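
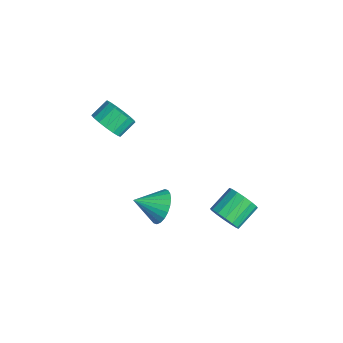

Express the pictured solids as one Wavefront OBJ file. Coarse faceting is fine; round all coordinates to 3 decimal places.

v -1.788 -3.542 -1.009
v -1.182 -3.043 -1.406
v -1.465 -2.239 -0.828
v -2.072 -2.738 -0.431
v -1.526 -2.992 -1.644
v -1.809 -2.188 -1.066
v -1.93 -3.068 -1.737
v -2.213 -2.264 -1.158
v -2.301 -3.252 -1.663
v -2.584 -2.448 -1.084
v -2.555 -3.503 -1.439
v -2.838 -2.699 -0.861
v -2.634 -3.762 -1.117
v -2.917 -2.958 -0.538
v -2.518 -3.971 -0.77
v -2.801 -3.168 -0.191
v -2.236 -4.082 -0.478
v -2.519 -3.278 0.101
v -1.851 -4.069 -0.307
v -2.134 -3.265 0.271
v -1.452 -3.935 -0.298
v -1.735 -3.132 0.281
v -1.129 -3.711 -0.451
v -1.413 -2.908 0.127
v -0.958 -3.449 -0.733
v -1.241 -2.645 -0.154
v -0.977 -3.207 -1.077
v -1.26 -2.404 -0.499
v 3.749 -2.685 -1.666
v 4.411 -3.079 -2.131
v 3.511 -3.855 -1.014
v 4.586 -2.958 -1.851
v 4.633 -2.796 -1.543
v 4.546 -2.618 -1.254
v 4.337 -2.449 -1.027
v 4.039 -2.316 -0.898
v 3.697 -2.24 -0.885
v 3.362 -2.231 -0.992
v 3.086 -2.292 -1.201
v 2.912 -2.412 -1.481
v 2.864 -2.574 -1.789
v 2.952 -2.753 -2.078
v 3.16 -2.921 -2.304
v 3.459 -3.054 -2.434
v 3.801 -3.13 -2.446
v 4.136 -3.139 -2.34
v 3.358 0.4 -4.182
v 3.916 0.88 -4.52
v 3.361 1.98 -3.877
v 2.802 1.5 -3.538
v 3.596 0.877 -4.791
v 3.041 1.977 -4.148
v 3.212 0.747 -4.899
v 2.657 1.847 -4.256
v 2.868 0.523 -4.815
v 2.313 1.623 -4.171
v 2.654 0.267 -4.561
v 2.099 1.367 -3.917
v 2.629 0.046 -4.205
v 2.074 1.146 -3.562
v 2.799 -0.08 -3.843
v 2.244 1.02 -3.2
v 3.119 -0.077 -3.572
v 2.564 1.023 -2.929
v 3.503 0.053 -3.464
v 2.948 1.153 -2.821
v 3.847 0.277 -3.549
v 3.292 1.377 -2.905
v 4.061 0.533 -3.803
v 3.506 1.633 -3.159
v 4.086 0.754 -4.158
v 3.531 1.854 -3.515
f 2 1 5
f 2 5 3
f 3 5 6
f 3 6 4
f 5 1 7
f 5 7 6
f 6 7 8
f 6 8 4
f 7 1 9
f 7 9 8
f 8 9 10
f 8 10 4
f 9 1 11
f 9 11 10
f 10 11 12
f 10 12 4
f 11 1 13
f 11 13 12
f 12 13 14
f 12 14 4
f 13 1 15
f 13 15 14
f 14 15 16
f 14 16 4
f 15 1 17
f 15 17 16
f 16 17 18
f 16 18 4
f 17 1 19
f 17 19 18
f 18 19 20
f 18 20 4
f 19 1 21
f 19 21 20
f 20 21 22
f 20 22 4
f 21 1 23
f 21 23 22
f 22 23 24
f 22 24 4
f 23 1 25
f 23 25 24
f 24 25 26
f 24 26 4
f 25 1 27
f 25 27 26
f 26 27 28
f 26 28 4
f 27 1 2
f 27 2 28
f 28 2 3
f 28 3 4
f 30 29 32
f 30 32 31
f 32 29 33
f 32 33 31
f 33 29 34
f 33 34 31
f 34 29 35
f 34 35 31
f 35 29 36
f 35 36 31
f 36 29 37
f 36 37 31
f 37 29 38
f 37 38 31
f 38 29 39
f 38 39 31
f 39 29 40
f 39 40 31
f 40 29 41
f 40 41 31
f 41 29 42
f 41 42 31
f 42 29 43
f 42 43 31
f 43 29 44
f 43 44 31
f 44 29 45
f 44 45 31
f 45 29 46
f 45 46 31
f 46 29 30
f 46 30 31
f 48 47 51
f 48 51 49
f 49 51 52
f 49 52 50
f 51 47 53
f 51 53 52
f 52 53 54
f 52 54 50
f 53 47 55
f 53 55 54
f 54 55 56
f 54 56 50
f 55 47 57
f 55 57 56
f 56 57 58
f 56 58 50
f 57 47 59
f 57 59 58
f 58 59 60
f 58 60 50
f 59 47 61
f 59 61 60
f 60 61 62
f 60 62 50
f 61 47 63
f 61 63 62
f 62 63 64
f 62 64 50
f 63 47 65
f 63 65 64
f 64 65 66
f 64 66 50
f 65 47 67
f 65 67 66
f 66 67 68
f 66 68 50
f 67 47 69
f 67 69 68
f 68 69 70
f 68 70 50
f 69 47 71
f 69 71 70
f 70 71 72
f 70 72 50
f 71 47 48
f 71 48 72
f 72 48 49
f 72 49 50



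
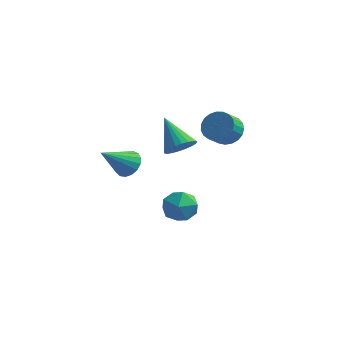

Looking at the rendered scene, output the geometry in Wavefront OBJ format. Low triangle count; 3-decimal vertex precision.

v -0.685 -0.018 2.409
v -0.12 0.546 2.595
v -1.875 0.758 3.671
v -0.277 0.691 2.357
v -0.497 0.728 2.127
v -0.745 0.651 1.94
v -0.984 0.473 1.825
v -1.178 0.219 1.798
v -1.296 -0.07 1.865
v -1.322 -0.352 2.014
v -1.25 -0.583 2.224
v -1.093 -0.728 2.462
v -0.873 -0.765 2.692
v -0.625 -0.688 2.878
v -0.386 -0.51 2.994
v -0.193 -0.256 3.02
v -0.074 0.034 2.954
v -0.049 0.315 2.804
v -3.502 0.254 0.42
v -2.895 0.379 0.91
v -4.258 -1.014 1.68
v -3.151 0.636 1.016
v -3.487 0.806 0.985
v -3.827 0.849 0.825
v -4.092 0.756 0.572
v -4.223 0.548 0.284
v -4.187 0.272 0.028
v -3.995 -0.008 -0.139
v -3.69 -0.228 -0.177
v -3.342 -0.338 -0.079
v -3.031 -0.312 0.134
v -2.827 -0.157 0.412
v -2.778 0.092 0.692
v -1.439 3.144 -2.918
v -0.865 2.29 -2.88
v -2.695 2.27 -3.58
v -2.121 1.416 -3.542
v -2.459 1.849 -2.67
v -1.683 2.389 -2.261
v -1.877 2.171 -4.199
v -1.101 2.711 -3.79
v -1.135 1.688 -3.672
v -1.495 1.489 -2.727
v -2.065 3.071 -3.733
v -2.425 2.872 -2.788
v -0.22 4.233 1.393
v 0.26 3.693 0.891
v 0.08 2.907 1.565
v -0.4 3.447 2.067
v 0.512 3.83 1.118
v 0.333 3.044 1.792
v 0.638 4.036 1.393
v 0.458 3.251 2.066
v 0.615 4.277 1.668
v 0.435 3.492 2.341
v 0.448 4.51 1.895
v 0.268 3.725 2.568
v 0.165 4.695 2.035
v -0.015 3.91 2.709
v -0.184 4.8 2.065
v -0.364 4.015 2.738
v -0.54 4.807 1.978
v -0.72 4.022 2.652
v -0.84 4.715 1.79
v -1.02 3.929 2.464
v -1.033 4.539 1.534
v -1.213 3.754 2.207
v -1.085 4.31 1.253
v -1.265 3.525 1.926
v -0.988 4.068 0.997
v -1.168 3.283 1.67
v -0.758 3.855 0.809
v -0.938 3.069 1.482
v -0.435 3.706 0.722
v -0.615 2.921 1.395
v -0.075 3.649 0.751
v -0.255 2.863 1.424
f 2 1 4
f 2 4 3
f 4 1 5
f 4 5 3
f 5 1 6
f 5 6 3
f 6 1 7
f 6 7 3
f 7 1 8
f 7 8 3
f 8 1 9
f 8 9 3
f 9 1 10
f 9 10 3
f 10 1 11
f 10 11 3
f 11 1 12
f 11 12 3
f 12 1 13
f 12 13 3
f 13 1 14
f 13 14 3
f 14 1 15
f 14 15 3
f 15 1 16
f 15 16 3
f 16 1 17
f 16 17 3
f 17 1 18
f 17 18 3
f 18 1 2
f 18 2 3
f 20 19 22
f 20 22 21
f 22 19 23
f 22 23 21
f 23 19 24
f 23 24 21
f 24 19 25
f 24 25 21
f 25 19 26
f 25 26 21
f 26 19 27
f 26 27 21
f 27 19 28
f 27 28 21
f 28 19 29
f 28 29 21
f 29 19 30
f 29 30 21
f 30 19 31
f 30 31 21
f 31 19 32
f 31 32 21
f 32 19 33
f 32 33 21
f 33 19 20
f 33 20 21
f 34 45 39
f 34 39 35
f 34 35 41
f 34 41 44
f 34 44 45
f 35 39 43
f 39 45 38
f 45 44 36
f 44 41 40
f 41 35 42
f 37 43 38
f 37 38 36
f 37 36 40
f 37 40 42
f 37 42 43
f 38 43 39
f 36 38 45
f 40 36 44
f 42 40 41
f 43 42 35
f 47 46 50
f 47 50 48
f 48 50 51
f 48 51 49
f 50 46 52
f 50 52 51
f 51 52 53
f 51 53 49
f 52 46 54
f 52 54 53
f 53 54 55
f 53 55 49
f 54 46 56
f 54 56 55
f 55 56 57
f 55 57 49
f 56 46 58
f 56 58 57
f 57 58 59
f 57 59 49
f 58 46 60
f 58 60 59
f 59 60 61
f 59 61 49
f 60 46 62
f 60 62 61
f 61 62 63
f 61 63 49
f 62 46 64
f 62 64 63
f 63 64 65
f 63 65 49
f 64 46 66
f 64 66 65
f 65 66 67
f 65 67 49
f 66 46 68
f 66 68 67
f 67 68 69
f 67 69 49
f 68 46 70
f 68 70 69
f 69 70 71
f 69 71 49
f 70 46 72
f 70 72 71
f 71 72 73
f 71 73 49
f 72 46 74
f 72 74 73
f 73 74 75
f 73 75 49
f 74 46 76
f 74 76 75
f 75 76 77
f 75 77 49
f 76 46 47
f 76 47 77
f 77 47 48
f 77 48 49



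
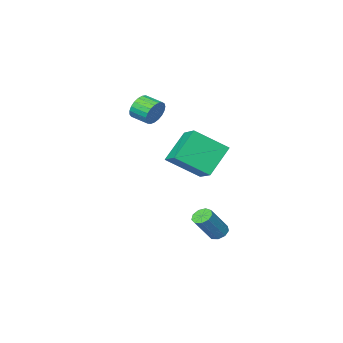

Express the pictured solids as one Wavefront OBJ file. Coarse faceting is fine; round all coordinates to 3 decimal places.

v -4.207 0.447 0.991
v -2.669 -0.478 2.21
v -3.869 1.852 1.63
v -2.331 0.927 2.85
v -2.809 0.793 -0.51
v -1.271 -0.132 0.71
v -2.471 2.198 0.13
v -0.933 1.273 1.349
v -3.462 1.52 -4.325
v -3.051 1.19 -4.612
v -1.927 1.33 -3.162
v -2.338 1.66 -2.875
v -2.994 1.588 -4.694
v -1.87 1.728 -3.244
v -3.156 1.954 -4.604
v -2.032 2.094 -3.154
v -3.461 2.117 -4.384
v -2.337 2.257 -2.934
v -3.767 2.001 -4.135
v -2.643 2.141 -2.685
v -3.93 1.66 -3.976
v -2.806 1.8 -2.526
v -3.874 1.253 -3.98
v -2.75 1.393 -2.53
v -3.625 0.971 -4.145
v -2.501 1.112 -2.695
v -3.301 0.946 -4.395
v -2.176 1.087 -2.945
v -2.596 -3.082 2.865
v -2.334 -2.767 3.576
v -1.942 -3.742 3.865
v -2.204 -4.058 3.155
v -2.649 -2.87 3.656
v -2.257 -3.845 3.945
v -2.955 -3.009 3.599
v -2.563 -3.984 3.888
v -3.199 -3.161 3.416
v -2.807 -4.137 3.705
v -3.338 -3.3 3.137
v -2.947 -4.275 3.426
v -3.349 -3.401 2.812
v -2.958 -4.376 3.101
v -3.23 -3.447 2.495
v -2.839 -4.422 2.784
v -3.001 -3.43 2.243
v -2.61 -4.405 2.532
v -2.703 -3.352 2.099
v -2.311 -4.328 2.388
v -2.385 -3.229 2.087
v -1.994 -4.204 2.376
v -2.104 -3.079 2.209
v -1.712 -4.055 2.498
v -1.908 -2.931 2.445
v -1.517 -3.906 2.734
v -1.831 -2.808 2.754
v -1.439 -3.784 3.043
v -1.886 -2.733 3.082
v -1.495 -3.709 3.371
v -2.064 -2.719 3.373
v -1.672 -3.694 3.662
f 2 4 1
f 5 2 1
f 1 4 3
f 3 5 1
f 2 8 4
f 6 2 5
f 6 8 2
f 4 8 3
f 7 5 3
f 3 8 7
f 7 6 5
f 8 6 7
f 10 9 13
f 10 13 11
f 11 13 14
f 11 14 12
f 13 9 15
f 13 15 14
f 14 15 16
f 14 16 12
f 15 9 17
f 15 17 16
f 16 17 18
f 16 18 12
f 17 9 19
f 17 19 18
f 18 19 20
f 18 20 12
f 19 9 21
f 19 21 20
f 20 21 22
f 20 22 12
f 21 9 23
f 21 23 22
f 22 23 24
f 22 24 12
f 23 9 25
f 23 25 24
f 24 25 26
f 24 26 12
f 25 9 27
f 25 27 26
f 26 27 28
f 26 28 12
f 27 9 10
f 27 10 28
f 28 10 11
f 28 11 12
f 30 29 33
f 30 33 31
f 31 33 34
f 31 34 32
f 33 29 35
f 33 35 34
f 34 35 36
f 34 36 32
f 35 29 37
f 35 37 36
f 36 37 38
f 36 38 32
f 37 29 39
f 37 39 38
f 38 39 40
f 38 40 32
f 39 29 41
f 39 41 40
f 40 41 42
f 40 42 32
f 41 29 43
f 41 43 42
f 42 43 44
f 42 44 32
f 43 29 45
f 43 45 44
f 44 45 46
f 44 46 32
f 45 29 47
f 45 47 46
f 46 47 48
f 46 48 32
f 47 29 49
f 47 49 48
f 48 49 50
f 48 50 32
f 49 29 51
f 49 51 50
f 50 51 52
f 50 52 32
f 51 29 53
f 51 53 52
f 52 53 54
f 52 54 32
f 53 29 55
f 53 55 54
f 54 55 56
f 54 56 32
f 55 29 57
f 55 57 56
f 56 57 58
f 56 58 32
f 57 29 59
f 57 59 58
f 58 59 60
f 58 60 32
f 59 29 30
f 59 30 60
f 60 30 31
f 60 31 32



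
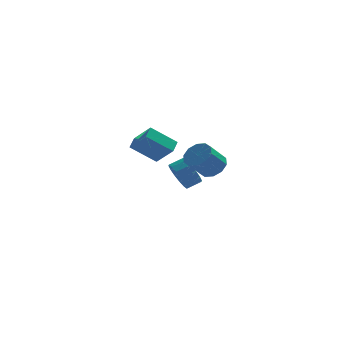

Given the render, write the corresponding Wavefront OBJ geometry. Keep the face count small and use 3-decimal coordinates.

v -2.027 2.12 -1.24
v -1.091 1.24 -0.023
v -1.737 2.944 -0.868
v -0.801 2.065 0.35
v -0.459 2.115 -2.45
v 0.477 1.236 -1.232
v -0.169 2.94 -2.077
v 0.767 2.06 -0.86
v 2.404 -3.661 -0.348
v 2.868 -3.168 0.289
v 1.98 -3.826 1.446
v 1.516 -4.319 0.808
v 2.416 -2.857 0.119
v 1.527 -3.515 1.275
v 1.959 -2.853 -0.23
v 1.071 -3.511 0.926
v 1.672 -3.158 -0.624
v 0.784 -3.816 0.532
v 1.665 -3.655 -0.913
v 0.777 -4.313 0.244
v 1.94 -4.154 -0.986
v 1.052 -4.812 0.171
v 2.393 -4.465 -0.815
v 1.504 -5.123 0.341
v 2.849 -4.469 -0.466
v 1.961 -5.127 0.69
v 3.136 -4.164 -0.072
v 2.248 -4.822 1.084
v 3.143 -3.667 0.216
v 2.255 -4.325 1.373
v 0.849 3.184 -4.188
v 1.367 2.963 -5.098
v 2.248 3.235 -4.662
v 1.731 3.456 -3.752
v 1.223 3.496 -5.14
v 2.105 3.769 -4.705
v 0.979 3.946 -4.927
v 1.861 4.218 -4.492
v 0.701 4.191 -4.516
v 1.582 4.463 -4.081
v 0.462 4.167 -4.017
v 1.343 4.439 -3.582
v 0.327 3.879 -3.564
v 1.208 4.151 -3.129
v 0.332 3.405 -3.278
v 1.213 3.677 -2.842
v 0.475 2.871 -3.235
v 1.357 3.144 -2.8
v 0.719 2.422 -3.448
v 1.601 2.694 -3.013
v 0.998 2.177 -3.859
v 1.879 2.449 -3.424
v 1.237 2.201 -4.358
v 2.118 2.473 -3.923
v 1.372 2.489 -4.811
v 2.253 2.761 -4.376
f 2 4 1
f 5 2 1
f 1 4 3
f 3 5 1
f 2 8 4
f 6 2 5
f 6 8 2
f 4 8 3
f 7 5 3
f 3 8 7
f 7 6 5
f 8 6 7
f 10 9 13
f 10 13 11
f 11 13 14
f 11 14 12
f 13 9 15
f 13 15 14
f 14 15 16
f 14 16 12
f 15 9 17
f 15 17 16
f 16 17 18
f 16 18 12
f 17 9 19
f 17 19 18
f 18 19 20
f 18 20 12
f 19 9 21
f 19 21 20
f 20 21 22
f 20 22 12
f 21 9 23
f 21 23 22
f 22 23 24
f 22 24 12
f 23 9 25
f 23 25 24
f 24 25 26
f 24 26 12
f 25 9 27
f 25 27 26
f 26 27 28
f 26 28 12
f 27 9 29
f 27 29 28
f 28 29 30
f 28 30 12
f 29 9 10
f 29 10 30
f 30 10 11
f 30 11 12
f 32 31 35
f 32 35 33
f 33 35 36
f 33 36 34
f 35 31 37
f 35 37 36
f 36 37 38
f 36 38 34
f 37 31 39
f 37 39 38
f 38 39 40
f 38 40 34
f 39 31 41
f 39 41 40
f 40 41 42
f 40 42 34
f 41 31 43
f 41 43 42
f 42 43 44
f 42 44 34
f 43 31 45
f 43 45 44
f 44 45 46
f 44 46 34
f 45 31 47
f 45 47 46
f 46 47 48
f 46 48 34
f 47 31 49
f 47 49 48
f 48 49 50
f 48 50 34
f 49 31 51
f 49 51 50
f 50 51 52
f 50 52 34
f 51 31 53
f 51 53 52
f 52 53 54
f 52 54 34
f 53 31 55
f 53 55 54
f 54 55 56
f 54 56 34
f 55 31 32
f 55 32 56
f 56 32 33
f 56 33 34



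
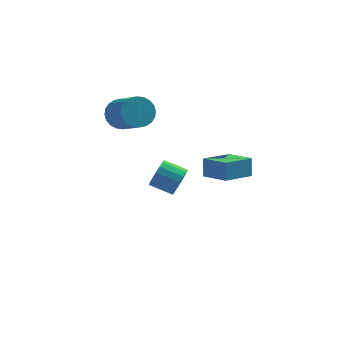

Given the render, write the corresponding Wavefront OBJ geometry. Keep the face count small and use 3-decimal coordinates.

v 0.807 -3.446 2.069
v 0.827 -3.064 3.004
v 2.098 -2.504 1.658
v 2.118 -2.122 2.592
v 1.722 -4.518 2.488
v 1.742 -4.136 3.422
v 3.013 -3.576 2.076
v 3.033 -3.194 3.011
v -2.658 2.159 2.761
v -1.816 2.449 2.571
v -1.081 1.011 3.628
v -1.922 0.721 3.819
v -1.887 2.631 2.867
v -1.152 1.193 3.925
v -2.075 2.741 3.148
v -1.34 1.304 4.205
v -2.351 2.763 3.369
v -1.616 1.325 4.427
v -2.675 2.692 3.498
v -1.939 1.255 4.556
v -2.995 2.541 3.515
v -2.26 1.103 4.573
v -3.264 2.331 3.417
v -2.529 0.893 4.475
v -3.441 2.095 3.219
v -2.706 0.658 4.277
v -3.499 1.869 2.952
v -2.764 0.431 4.009
v -3.428 1.687 2.655
v -2.693 0.249 3.713
v -3.24 1.576 2.375
v -2.505 0.139 3.432
v -2.964 1.555 2.153
v -2.229 0.117 3.211
v -2.641 1.625 2.024
v -1.905 0.188 3.082
v -2.32 1.777 2.007
v -1.585 0.339 3.065
v -2.051 1.987 2.105
v -1.316 0.549 3.163
v -1.874 2.222 2.303
v -1.139 0.785 3.361
v 0.17 2.18 -2.378
v 0.564 2.49 -1.704
v -0.575 2.949 -1.248
v -0.97 2.64 -1.922
v 0.578 2.791 -1.971
v -0.561 3.25 -1.515
v 0.499 2.952 -2.33
v -0.64 3.411 -1.875
v 0.345 2.936 -2.701
v -0.795 3.395 -2.246
v 0.15 2.747 -2.998
v -0.989 3.206 -2.542
v -0.04 2.428 -3.152
v -1.18 2.887 -2.697
v -0.183 2.053 -3.13
v -1.322 2.512 -2.674
v -0.244 1.707 -2.935
v -1.383 2.166 -2.479
v -0.211 1.469 -2.612
v -1.35 1.928 -2.156
v -0.09 1.394 -2.236
v -1.229 1.853 -1.78
v 0.09 1.5 -1.892
v -1.05 1.959 -1.436
v 0.288 1.761 -1.66
v -0.851 2.22 -1.204
v 0.459 2.119 -1.592
v -0.68 2.578 -1.136
f 2 4 1
f 5 2 1
f 1 4 3
f 3 5 1
f 2 8 4
f 6 2 5
f 6 8 2
f 4 8 3
f 7 5 3
f 3 8 7
f 7 6 5
f 8 6 7
f 10 9 13
f 10 13 11
f 11 13 14
f 11 14 12
f 13 9 15
f 13 15 14
f 14 15 16
f 14 16 12
f 15 9 17
f 15 17 16
f 16 17 18
f 16 18 12
f 17 9 19
f 17 19 18
f 18 19 20
f 18 20 12
f 19 9 21
f 19 21 20
f 20 21 22
f 20 22 12
f 21 9 23
f 21 23 22
f 22 23 24
f 22 24 12
f 23 9 25
f 23 25 24
f 24 25 26
f 24 26 12
f 25 9 27
f 25 27 26
f 26 27 28
f 26 28 12
f 27 9 29
f 27 29 28
f 28 29 30
f 28 30 12
f 29 9 31
f 29 31 30
f 30 31 32
f 30 32 12
f 31 9 33
f 31 33 32
f 32 33 34
f 32 34 12
f 33 9 35
f 33 35 34
f 34 35 36
f 34 36 12
f 35 9 37
f 35 37 36
f 36 37 38
f 36 38 12
f 37 9 39
f 37 39 38
f 38 39 40
f 38 40 12
f 39 9 41
f 39 41 40
f 40 41 42
f 40 42 12
f 41 9 10
f 41 10 42
f 42 10 11
f 42 11 12
f 44 43 47
f 44 47 45
f 45 47 48
f 45 48 46
f 47 43 49
f 47 49 48
f 48 49 50
f 48 50 46
f 49 43 51
f 49 51 50
f 50 51 52
f 50 52 46
f 51 43 53
f 51 53 52
f 52 53 54
f 52 54 46
f 53 43 55
f 53 55 54
f 54 55 56
f 54 56 46
f 55 43 57
f 55 57 56
f 56 57 58
f 56 58 46
f 57 43 59
f 57 59 58
f 58 59 60
f 58 60 46
f 59 43 61
f 59 61 60
f 60 61 62
f 60 62 46
f 61 43 63
f 61 63 62
f 62 63 64
f 62 64 46
f 63 43 65
f 63 65 64
f 64 65 66
f 64 66 46
f 65 43 67
f 65 67 66
f 66 67 68
f 66 68 46
f 67 43 69
f 67 69 68
f 68 69 70
f 68 70 46
f 69 43 44
f 69 44 70
f 70 44 45
f 70 45 46



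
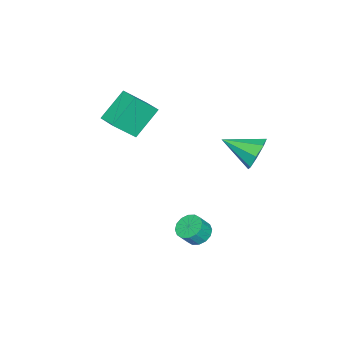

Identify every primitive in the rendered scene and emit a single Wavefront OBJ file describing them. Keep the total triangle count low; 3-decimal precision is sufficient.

v -3.126 -3.641 1.467
v -4.545 -3.058 2.901
v -2.517 -2.612 1.65
v -3.936 -2.029 3.084
v -2.124 -4.471 2.796
v -3.543 -3.888 4.23
v -1.515 -3.442 2.979
v -2.934 -2.859 4.413
v -0.92 1.827 -3.276
v -0.412 1.426 -3.746
v 0.109 1.112 -2.914
v -0.4 1.513 -2.444
v -0.247 1.804 -3.707
v 0.274 1.49 -2.875
v -0.262 2.188 -3.552
v 0.259 1.874 -2.721
v -0.454 2.475 -3.323
v 0.067 2.161 -2.492
v -0.77 2.589 -3.082
v -0.249 2.275 -2.251
v -1.127 2.498 -2.892
v -0.606 2.184 -2.061
v -1.429 2.228 -2.806
v -0.908 1.914 -1.974
v -1.594 1.85 -2.845
v -1.073 1.536 -2.013
v -1.579 1.466 -2.999
v -1.058 1.152 -2.168
v -1.387 1.179 -3.228
v -0.866 0.865 -2.397
v -1.071 1.065 -3.469
v -0.55 0.751 -2.638
v -0.714 1.156 -3.659
v -0.193 0.842 -2.828
v -3.756 3.751 1.707
v -3.174 3.52 0.84
v -3.384 1.889 2.453
v -2.725 3.85 1.44
v -2.88 4.122 2.196
v -3.548 4.177 2.666
v -4.339 3.982 2.574
v -4.787 3.652 1.974
v -4.632 3.379 1.217
v -3.964 3.325 0.747
f 2 4 1
f 5 2 1
f 1 4 3
f 3 5 1
f 2 8 4
f 6 2 5
f 6 8 2
f 4 8 3
f 7 5 3
f 3 8 7
f 7 6 5
f 8 6 7
f 10 9 13
f 10 13 11
f 11 13 14
f 11 14 12
f 13 9 15
f 13 15 14
f 14 15 16
f 14 16 12
f 15 9 17
f 15 17 16
f 16 17 18
f 16 18 12
f 17 9 19
f 17 19 18
f 18 19 20
f 18 20 12
f 19 9 21
f 19 21 20
f 20 21 22
f 20 22 12
f 21 9 23
f 21 23 22
f 22 23 24
f 22 24 12
f 23 9 25
f 23 25 24
f 24 25 26
f 24 26 12
f 25 9 27
f 25 27 26
f 26 27 28
f 26 28 12
f 27 9 29
f 27 29 28
f 28 29 30
f 28 30 12
f 29 9 31
f 29 31 30
f 30 31 32
f 30 32 12
f 31 9 33
f 31 33 32
f 32 33 34
f 32 34 12
f 33 9 10
f 33 10 34
f 34 10 11
f 34 11 12
f 36 35 38
f 36 38 37
f 38 35 39
f 38 39 37
f 39 35 40
f 39 40 37
f 40 35 41
f 40 41 37
f 41 35 42
f 41 42 37
f 42 35 43
f 42 43 37
f 43 35 44
f 43 44 37
f 44 35 36
f 44 36 37



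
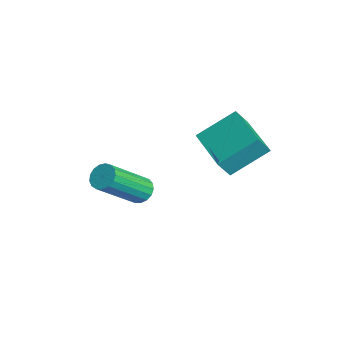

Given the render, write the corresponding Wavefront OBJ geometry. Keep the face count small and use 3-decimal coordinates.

v 2.696 -0.914 -0.025
v 2.688 0.513 0.899
v 2.57 -0.419 -0.79
v 2.562 1.008 0.134
v 4.538 -0.768 -0.234
v 4.53 0.659 0.69
v 4.412 -0.273 -0.999
v 4.404 1.154 -0.075
v 1.877 -2.648 -3.111
v 2.224 -2.282 -2.866
v 2.75 -3.787 -1.365
v 2.403 -4.152 -1.609
v 1.99 -2.241 -2.743
v 2.515 -3.746 -1.241
v 1.73 -2.293 -2.704
v 2.255 -3.797 -1.202
v 1.504 -2.426 -2.758
v 2.029 -3.931 -1.256
v 1.363 -2.609 -2.893
v 1.888 -4.114 -1.391
v 1.34 -2.802 -3.078
v 1.865 -4.307 -1.576
v 1.44 -2.959 -3.27
v 1.966 -4.464 -1.769
v 1.641 -3.045 -3.426
v 2.166 -4.55 -1.925
v 1.895 -3.04 -3.51
v 2.421 -4.545 -2.008
v 2.146 -2.945 -3.502
v 2.671 -4.45 -2.001
v 2.335 -2.781 -3.405
v 2.86 -4.286 -1.903
v 2.419 -2.588 -3.24
v 2.944 -4.093 -1.739
v 2.379 -2.407 -3.046
v 2.904 -3.912 -1.544
f 2 4 1
f 5 2 1
f 1 4 3
f 3 5 1
f 2 8 4
f 6 2 5
f 6 8 2
f 4 8 3
f 7 5 3
f 3 8 7
f 7 6 5
f 8 6 7
f 10 9 13
f 10 13 11
f 11 13 14
f 11 14 12
f 13 9 15
f 13 15 14
f 14 15 16
f 14 16 12
f 15 9 17
f 15 17 16
f 16 17 18
f 16 18 12
f 17 9 19
f 17 19 18
f 18 19 20
f 18 20 12
f 19 9 21
f 19 21 20
f 20 21 22
f 20 22 12
f 21 9 23
f 21 23 22
f 22 23 24
f 22 24 12
f 23 9 25
f 23 25 24
f 24 25 26
f 24 26 12
f 25 9 27
f 25 27 26
f 26 27 28
f 26 28 12
f 27 9 29
f 27 29 28
f 28 29 30
f 28 30 12
f 29 9 31
f 29 31 30
f 30 31 32
f 30 32 12
f 31 9 33
f 31 33 32
f 32 33 34
f 32 34 12
f 33 9 35
f 33 35 34
f 34 35 36
f 34 36 12
f 35 9 10
f 35 10 36
f 36 10 11
f 36 11 12



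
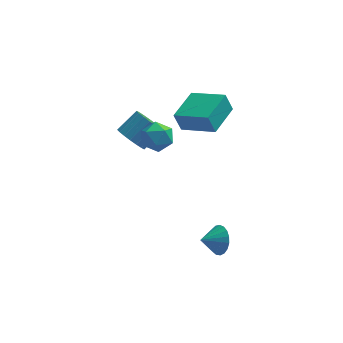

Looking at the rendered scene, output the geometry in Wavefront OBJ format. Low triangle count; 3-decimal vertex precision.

v 2.33 -3.595 -2.667
v 2.822 -3.966 -1.983
v 1.35 -4.025 -2.193
v 2.739 -3.62 -1.843
v 2.585 -3.27 -1.845
v 2.386 -2.976 -1.989
v 2.178 -2.789 -2.25
v 1.997 -2.742 -2.583
v 1.872 -2.842 -2.931
v 1.827 -3.073 -3.233
v 1.869 -3.393 -3.437
v 1.991 -3.749 -3.508
v 2.171 -4.078 -3.433
v 2.379 -4.324 -3.226
v 2.578 -4.444 -2.922
v 2.734 -4.417 -2.574
v 2.821 -4.248 -2.242
v -0.781 0.606 2.866
v -0.241 -0.031 2.338
v -1.399 -0.609 3.702
v -0.859 -1.246 3.174
v -0.417 -0.632 3.81
v -0.035 0.119 3.293
v -1.605 -0.759 2.747
v -1.223 -0.008 2.23
v -0.75 -0.875 2.265
v -0.016 -0.797 2.922
v -1.624 0.157 3.118
v -0.89 0.235 3.775
v 0.492 2.418 1.08
v 0.084 2.492 2.228
v 1.484 4.312 1.31
v 1.076 4.386 2.457
v 2.284 1.394 1.783
v 1.876 1.468 2.93
v 3.276 3.288 2.012
v 2.868 3.362 3.16
v -2.208 2.294 0.378
v -1.483 2.034 -0.229
v -0.447 2.766 0.696
v -1.172 3.026 1.302
v -1.611 2.419 -0.39
v -0.575 3.151 0.535
v -1.858 2.779 -0.399
v -0.822 3.511 0.526
v -2.173 3.042 -0.254
v -1.137 3.775 0.671
v -2.496 3.158 0.016
v -1.46 3.89 0.941
v -2.761 3.102 0.357
v -1.725 3.835 1.282
v -2.917 2.887 0.703
v -1.881 3.619 1.628
v -2.933 2.554 0.984
v -1.897 3.286 1.909
v -2.805 2.169 1.145
v -1.769 2.901 2.07
v -2.558 1.809 1.154
v -1.522 2.541 2.079
v -2.243 1.545 1.009
v -1.207 2.278 1.934
v -1.92 1.43 0.739
v -0.884 2.162 1.664
v -1.655 1.485 0.398
v -0.619 2.218 1.323
v -1.499 1.701 0.052
v -0.463 2.433 0.977
f 2 1 4
f 2 4 3
f 4 1 5
f 4 5 3
f 5 1 6
f 5 6 3
f 6 1 7
f 6 7 3
f 7 1 8
f 7 8 3
f 8 1 9
f 8 9 3
f 9 1 10
f 9 10 3
f 10 1 11
f 10 11 3
f 11 1 12
f 11 12 3
f 12 1 13
f 12 13 3
f 13 1 14
f 13 14 3
f 14 1 15
f 14 15 3
f 15 1 16
f 15 16 3
f 16 1 17
f 16 17 3
f 17 1 2
f 17 2 3
f 18 29 23
f 18 23 19
f 18 19 25
f 18 25 28
f 18 28 29
f 19 23 27
f 23 29 22
f 29 28 20
f 28 25 24
f 25 19 26
f 21 27 22
f 21 22 20
f 21 20 24
f 21 24 26
f 21 26 27
f 22 27 23
f 20 22 29
f 24 20 28
f 26 24 25
f 27 26 19
f 31 33 30
f 34 31 30
f 30 33 32
f 32 34 30
f 31 37 33
f 35 31 34
f 35 37 31
f 33 37 32
f 36 34 32
f 32 37 36
f 36 35 34
f 37 35 36
f 39 38 42
f 39 42 40
f 40 42 43
f 40 43 41
f 42 38 44
f 42 44 43
f 43 44 45
f 43 45 41
f 44 38 46
f 44 46 45
f 45 46 47
f 45 47 41
f 46 38 48
f 46 48 47
f 47 48 49
f 47 49 41
f 48 38 50
f 48 50 49
f 49 50 51
f 49 51 41
f 50 38 52
f 50 52 51
f 51 52 53
f 51 53 41
f 52 38 54
f 52 54 53
f 53 54 55
f 53 55 41
f 54 38 56
f 54 56 55
f 55 56 57
f 55 57 41
f 56 38 58
f 56 58 57
f 57 58 59
f 57 59 41
f 58 38 60
f 58 60 59
f 59 60 61
f 59 61 41
f 60 38 62
f 60 62 61
f 61 62 63
f 61 63 41
f 62 38 64
f 62 64 63
f 63 64 65
f 63 65 41
f 64 38 66
f 64 66 65
f 65 66 67
f 65 67 41
f 66 38 39
f 66 39 67
f 67 39 40
f 67 40 41



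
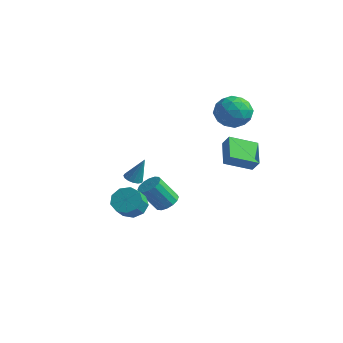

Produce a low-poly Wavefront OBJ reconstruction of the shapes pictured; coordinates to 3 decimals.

v -2.884 1.017 -4.111
v -2.207 0.676 -3.927
v -2.958 -0.018 -2.446
v -3.636 0.323 -2.629
v -2.193 1.039 -3.75
v -2.945 0.345 -2.269
v -2.364 1.396 -3.669
v -3.116 0.702 -2.188
v -2.675 1.651 -3.707
v -3.426 0.957 -2.226
v -3.042 1.736 -3.853
v -3.793 1.042 -2.372
v -3.366 1.629 -4.068
v -4.117 0.935 -2.587
v -3.562 1.358 -4.294
v -4.313 0.664 -2.813
v -3.575 0.995 -4.471
v -4.327 0.301 -2.99
v -3.404 0.638 -4.552
v -4.156 -0.056 -3.071
v -3.094 0.383 -4.514
v -3.845 -0.311 -3.033
v -2.727 0.298 -4.368
v -3.478 -0.396 -2.887
v -2.403 0.405 -4.153
v -3.154 -0.289 -2.672
v 0.661 1.441 0.062
v -0.309 2.656 0.798
v 1.723 2.699 -0.615
v 0.753 3.914 0.122
v 1.147 1.406 0.758
v 0.177 2.621 1.495
v 2.209 2.664 0.082
v 1.239 3.879 0.818
v -0.306 3.6 3.347
v 0.629 3.437 2.667
v 0.091 2.003 4.273
v 1.026 1.84 3.593
v 1.012 2.713 4.368
v 0.767 3.7 3.796
v -0.047 1.74 3.144
v -0.292 2.727 2.572
v 0.789 2.288 2.542
v 1.443 2.889 3.298
v -0.723 2.551 3.642
v -0.069 3.152 4.398
v 0.127 3.659 2.925
v 0.593 1.781 4.015
v 0.585 2.294 4.47
v 1.135 2.199 4.07
v 0.208 3.813 3.589
v 0.757 3.718 3.189
v 0.983 3.292 4.189
v -0.037 1.722 3.751
v 0.512 1.627 3.351
v -0.415 3.241 2.87
v 0.135 3.146 2.47
v -0.263 2.148 2.751
v 0.77 2.888 2.452
v 1.003 1.949 2.997
v 0.373 1.89 2.733
v 0.229 2.47 2.396
v 1.155 3.241 2.897
v 1.388 2.302 3.441
v 1.38 2.815 3.897
v 1.236 3.396 3.56
v 1.249 2.566 2.823
v -0.668 3.138 3.499
v -0.435 2.199 4.043
v -0.516 2.044 3.38
v -0.66 2.625 3.043
v -0.283 3.491 3.943
v -0.05 2.552 4.488
v 0.491 2.97 4.544
v 0.347 3.55 4.207
v -0.529 2.874 4.117
v -3.952 -0.675 -1.782
v -3.415 -0.603 -1.988
v -3.428 -0.285 -0.278
v -3.544 -0.334 -2.013
v -3.783 -0.156 -1.976
v -4.067 -0.117 -1.887
v -4.32 -0.227 -1.77
v -4.475 -0.458 -1.656
v -4.489 -0.747 -1.576
v -4.36 -1.017 -1.551
v -4.121 -1.195 -1.588
v -3.837 -1.234 -1.677
v -3.584 -1.123 -1.794
v -3.429 -0.892 -1.908
v -1.842 -3.295 -1.902
v -1.018 -2.953 -1.777
v -0.815 -3.744 -0.953
v -1.638 -4.085 -1.078
v -1.421 -2.671 -1.407
v -1.218 -3.462 -0.583
v -2.021 -2.681 -1.269
v -1.818 -3.472 -0.445
v -2.537 -2.978 -1.426
v -2.334 -3.769 -0.602
v -2.727 -3.423 -1.807
v -2.524 -4.214 -0.983
v -2.503 -3.808 -2.232
v -2.3 -4.599 -1.408
v -1.97 -3.953 -2.502
v -1.767 -4.744 -1.678
v -1.376 -3.79 -2.492
v -1.173 -4.581 -1.668
v -1 -3.395 -2.206
v -0.797 -4.186 -1.382
f 2 1 5
f 2 5 3
f 3 5 6
f 3 6 4
f 5 1 7
f 5 7 6
f 6 7 8
f 6 8 4
f 7 1 9
f 7 9 8
f 8 9 10
f 8 10 4
f 9 1 11
f 9 11 10
f 10 11 12
f 10 12 4
f 11 1 13
f 11 13 12
f 12 13 14
f 12 14 4
f 13 1 15
f 13 15 14
f 14 15 16
f 14 16 4
f 15 1 17
f 15 17 16
f 16 17 18
f 16 18 4
f 17 1 19
f 17 19 18
f 18 19 20
f 18 20 4
f 19 1 21
f 19 21 20
f 20 21 22
f 20 22 4
f 21 1 23
f 21 23 22
f 22 23 24
f 22 24 4
f 23 1 25
f 23 25 24
f 24 25 26
f 24 26 4
f 25 1 2
f 25 2 26
f 26 2 3
f 26 3 4
f 28 30 27
f 31 28 27
f 27 30 29
f 29 31 27
f 28 34 30
f 32 28 31
f 32 34 28
f 30 34 29
f 33 31 29
f 29 34 33
f 33 32 31
f 34 32 33
f 35 72 51
f 72 46 75
f 51 75 40
f 72 75 51
f 35 51 47
f 51 40 52
f 47 52 36
f 51 52 47
f 35 47 56
f 47 36 57
f 56 57 42
f 47 57 56
f 35 56 68
f 56 42 71
f 68 71 45
f 56 71 68
f 35 68 72
f 68 45 76
f 72 76 46
f 68 76 72
f 36 52 63
f 52 40 66
f 63 66 44
f 52 66 63
f 40 75 53
f 75 46 74
f 53 74 39
f 75 74 53
f 46 76 73
f 76 45 69
f 73 69 37
f 76 69 73
f 45 71 70
f 71 42 58
f 70 58 41
f 71 58 70
f 42 57 62
f 57 36 59
f 62 59 43
f 57 59 62
f 38 64 50
f 64 44 65
f 50 65 39
f 64 65 50
f 38 50 48
f 50 39 49
f 48 49 37
f 50 49 48
f 38 48 55
f 48 37 54
f 55 54 41
f 48 54 55
f 38 55 60
f 55 41 61
f 60 61 43
f 55 61 60
f 38 60 64
f 60 43 67
f 64 67 44
f 60 67 64
f 39 65 53
f 65 44 66
f 53 66 40
f 65 66 53
f 37 49 73
f 49 39 74
f 73 74 46
f 49 74 73
f 41 54 70
f 54 37 69
f 70 69 45
f 54 69 70
f 43 61 62
f 61 41 58
f 62 58 42
f 61 58 62
f 44 67 63
f 67 43 59
f 63 59 36
f 67 59 63
f 78 77 80
f 78 80 79
f 80 77 81
f 80 81 79
f 81 77 82
f 81 82 79
f 82 77 83
f 82 83 79
f 83 77 84
f 83 84 79
f 84 77 85
f 84 85 79
f 85 77 86
f 85 86 79
f 86 77 87
f 86 87 79
f 87 77 88
f 87 88 79
f 88 77 89
f 88 89 79
f 89 77 90
f 89 90 79
f 90 77 78
f 90 78 79
f 92 91 95
f 92 95 93
f 93 95 96
f 93 96 94
f 95 91 97
f 95 97 96
f 96 97 98
f 96 98 94
f 97 91 99
f 97 99 98
f 98 99 100
f 98 100 94
f 99 91 101
f 99 101 100
f 100 101 102
f 100 102 94
f 101 91 103
f 101 103 102
f 102 103 104
f 102 104 94
f 103 91 105
f 103 105 104
f 104 105 106
f 104 106 94
f 105 91 107
f 105 107 106
f 106 107 108
f 106 108 94
f 107 91 109
f 107 109 108
f 108 109 110
f 108 110 94
f 109 91 92
f 109 92 110
f 110 92 93
f 110 93 94



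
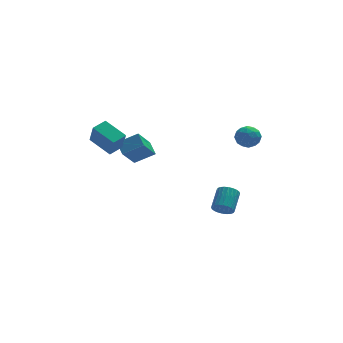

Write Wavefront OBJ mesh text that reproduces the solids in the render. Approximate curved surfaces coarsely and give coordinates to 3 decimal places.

v 2.133 -3.577 -1.928
v 2.738 -3.826 -2.012
v 3.292 -2.733 -1.276
v 2.687 -2.483 -1.192
v 2.717 -3.676 -2.22
v 3.27 -2.582 -1.484
v 2.606 -3.51 -2.383
v 3.16 -2.416 -1.647
v 2.424 -3.354 -2.477
v 2.977 -2.261 -1.741
v 2.197 -3.233 -2.488
v 2.751 -2.139 -1.751
v 1.961 -3.163 -2.413
v 2.514 -2.07 -1.677
v 1.751 -3.157 -2.264
v 2.304 -2.063 -1.528
v 1.599 -3.215 -2.064
v 2.152 -2.121 -1.328
v 1.528 -3.327 -1.844
v 2.082 -2.234 -1.108
v 1.55 -3.478 -1.636
v 2.103 -2.384 -0.9
v 1.66 -3.644 -1.473
v 2.214 -2.55 -0.737
v 1.843 -3.799 -1.379
v 2.396 -2.706 -0.643
v 2.069 -3.921 -1.369
v 2.623 -2.827 -0.632
v 2.306 -3.99 -1.443
v 2.859 -2.897 -0.707
v 2.516 -3.997 -1.592
v 3.069 -2.903 -0.856
v 2.668 -3.939 -1.792
v 3.221 -2.845 -1.056
v 3.413 -2.193 3.428
v 4.177 -2.382 3.48
v 3.123 -3.418 3.22
v 3.887 -3.607 3.272
v 3.495 -3.37 3.914
v 3.673 -2.612 4.042
v 3.627 -3.188 2.658
v 3.805 -2.43 2.786
v 4.309 -2.997 3.005
v 4.227 -3.109 3.781
v 3.073 -2.691 2.919
v 2.991 -2.803 3.695
v 3.82 -2.18 3.472
v 3.48 -3.62 3.228
v 3.249 -3.48 3.605
v 3.698 -3.592 3.636
v 3.524 -2.315 3.802
v 3.973 -2.426 3.833
v 3.572 -3.007 4.088
v 3.327 -3.374 2.867
v 3.776 -3.485 2.898
v 3.602 -2.208 3.064
v 4.051 -2.32 3.095
v 3.728 -2.793 2.612
v 4.347 -2.653 3.224
v 4.177 -3.373 3.101
v 4.023 -3.126 2.74
v 4.128 -2.681 2.816
v 4.299 -2.719 3.68
v 4.129 -3.439 3.558
v 3.898 -3.299 3.935
v 4.003 -2.854 4.01
v 4.376 -3.08 3.4
v 3.171 -2.361 3.142
v 3.001 -3.081 3.02
v 3.297 -2.946 2.69
v 3.402 -2.501 2.765
v 3.123 -2.427 3.599
v 2.953 -3.147 3.476
v 3.172 -3.119 3.884
v 3.277 -2.674 3.96
v 2.924 -2.72 3.3
v -3.251 -2.342 2.421
v -3.415 -1.506 2.885
v -2.442 -1.465 1.127
v -2.606 -0.629 1.591
v -2.074 -2.471 3.069
v -2.238 -1.635 3.533
v -1.265 -1.594 1.775
v -1.429 -0.758 2.239
v -4.883 -1.278 3.137
v -4.768 -1.861 4.383
v -4.109 -0.74 3.317
v -3.993 -1.323 4.563
v -3.947 -2.417 2.517
v -3.831 -3 3.763
v -3.172 -1.879 2.697
v -3.057 -2.462 3.943
f 2 1 5
f 2 5 3
f 3 5 6
f 3 6 4
f 5 1 7
f 5 7 6
f 6 7 8
f 6 8 4
f 7 1 9
f 7 9 8
f 8 9 10
f 8 10 4
f 9 1 11
f 9 11 10
f 10 11 12
f 10 12 4
f 11 1 13
f 11 13 12
f 12 13 14
f 12 14 4
f 13 1 15
f 13 15 14
f 14 15 16
f 14 16 4
f 15 1 17
f 15 17 16
f 16 17 18
f 16 18 4
f 17 1 19
f 17 19 18
f 18 19 20
f 18 20 4
f 19 1 21
f 19 21 20
f 20 21 22
f 20 22 4
f 21 1 23
f 21 23 22
f 22 23 24
f 22 24 4
f 23 1 25
f 23 25 24
f 24 25 26
f 24 26 4
f 25 1 27
f 25 27 26
f 26 27 28
f 26 28 4
f 27 1 29
f 27 29 28
f 28 29 30
f 28 30 4
f 29 1 31
f 29 31 30
f 30 31 32
f 30 32 4
f 31 1 33
f 31 33 32
f 32 33 34
f 32 34 4
f 33 1 2
f 33 2 34
f 34 2 3
f 34 3 4
f 35 72 51
f 72 46 75
f 51 75 40
f 72 75 51
f 35 51 47
f 51 40 52
f 47 52 36
f 51 52 47
f 35 47 56
f 47 36 57
f 56 57 42
f 47 57 56
f 35 56 68
f 56 42 71
f 68 71 45
f 56 71 68
f 35 68 72
f 68 45 76
f 72 76 46
f 68 76 72
f 36 52 63
f 52 40 66
f 63 66 44
f 52 66 63
f 40 75 53
f 75 46 74
f 53 74 39
f 75 74 53
f 46 76 73
f 76 45 69
f 73 69 37
f 76 69 73
f 45 71 70
f 71 42 58
f 70 58 41
f 71 58 70
f 42 57 62
f 57 36 59
f 62 59 43
f 57 59 62
f 38 64 50
f 64 44 65
f 50 65 39
f 64 65 50
f 38 50 48
f 50 39 49
f 48 49 37
f 50 49 48
f 38 48 55
f 48 37 54
f 55 54 41
f 48 54 55
f 38 55 60
f 55 41 61
f 60 61 43
f 55 61 60
f 38 60 64
f 60 43 67
f 64 67 44
f 60 67 64
f 39 65 53
f 65 44 66
f 53 66 40
f 65 66 53
f 37 49 73
f 49 39 74
f 73 74 46
f 49 74 73
f 41 54 70
f 54 37 69
f 70 69 45
f 54 69 70
f 43 61 62
f 61 41 58
f 62 58 42
f 61 58 62
f 44 67 63
f 67 43 59
f 63 59 36
f 67 59 63
f 78 80 77
f 81 78 77
f 77 80 79
f 79 81 77
f 78 84 80
f 82 78 81
f 82 84 78
f 80 84 79
f 83 81 79
f 79 84 83
f 83 82 81
f 84 82 83
f 86 88 85
f 89 86 85
f 85 88 87
f 87 89 85
f 86 92 88
f 90 86 89
f 90 92 86
f 88 92 87
f 91 89 87
f 87 92 91
f 91 90 89
f 92 90 91



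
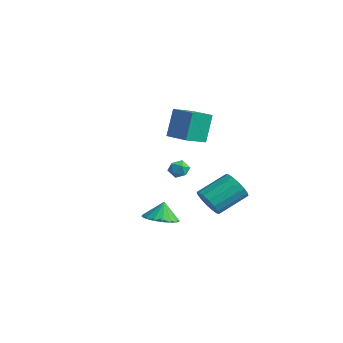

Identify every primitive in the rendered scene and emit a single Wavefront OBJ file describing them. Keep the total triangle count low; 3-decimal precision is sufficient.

v 3.597 -3.791 -3.034
v 4.137 -4.676 -2.697
v 3.463 -3.429 -1.866
v 4.511 -4.32 -2.765
v 4.677 -3.842 -2.895
v 4.594 -3.353 -3.056
v 4.284 -2.964 -3.212
v 3.816 -2.765 -3.328
v 3.297 -2.801 -3.376
v 2.848 -3.063 -3.346
v 2.57 -3.493 -3.244
v 2.527 -3.991 -3.094
v 2.729 -4.443 -2.931
v 3.13 -4.746 -2.791
v 3.638 -4.83 -2.706
v 3.121 -0.055 -3.149
v 3.859 0.185 -3.811
v 4.177 2.075 -2.772
v 3.439 1.835 -2.111
v 3.417 0.377 -4.025
v 3.734 2.267 -2.986
v 2.895 0.453 -4.004
v 3.212 2.343 -2.965
v 2.433 0.393 -3.755
v 2.751 2.283 -2.716
v 2.156 0.213 -3.343
v 2.474 2.103 -2.304
v 2.138 -0.038 -2.879
v 2.455 1.852 -1.84
v 2.383 -0.295 -2.488
v 2.701 1.595 -1.449
v 2.826 -0.487 -2.274
v 3.143 1.403 -1.235
v 3.348 -0.563 -2.295
v 3.665 1.327 -1.256
v 3.809 -0.503 -2.544
v 4.127 1.387 -1.505
v 4.086 -0.323 -2.956
v 4.404 1.567 -1.917
v 4.105 -0.072 -3.42
v 4.422 1.818 -2.381
v -2.505 1.683 -2.546
v -2.129 2.266 -2.793
v -1.591 0.974 -2.827
v -1.215 1.557 -3.074
v -1.348 1.482 -2.354
v -1.913 1.92 -2.18
v -1.807 1.32 -3.44
v -2.372 1.758 -3.266
v -1.698 2.041 -3.345
v -1.414 2.142 -2.673
v -2.306 1.098 -2.947
v -2.022 1.199 -2.275
v -4.535 2.698 -1.288
v -4.881 3.466 0.701
v -4.483 4.183 -1.852
v -4.829 4.951 0.137
v -2.631 2.749 -0.977
v -2.977 3.517 1.012
v -2.579 4.234 -1.541
v -2.925 5.002 0.448
f 2 1 4
f 2 4 3
f 4 1 5
f 4 5 3
f 5 1 6
f 5 6 3
f 6 1 7
f 6 7 3
f 7 1 8
f 7 8 3
f 8 1 9
f 8 9 3
f 9 1 10
f 9 10 3
f 10 1 11
f 10 11 3
f 11 1 12
f 11 12 3
f 12 1 13
f 12 13 3
f 13 1 14
f 13 14 3
f 14 1 15
f 14 15 3
f 15 1 2
f 15 2 3
f 17 16 20
f 17 20 18
f 18 20 21
f 18 21 19
f 20 16 22
f 20 22 21
f 21 22 23
f 21 23 19
f 22 16 24
f 22 24 23
f 23 24 25
f 23 25 19
f 24 16 26
f 24 26 25
f 25 26 27
f 25 27 19
f 26 16 28
f 26 28 27
f 27 28 29
f 27 29 19
f 28 16 30
f 28 30 29
f 29 30 31
f 29 31 19
f 30 16 32
f 30 32 31
f 31 32 33
f 31 33 19
f 32 16 34
f 32 34 33
f 33 34 35
f 33 35 19
f 34 16 36
f 34 36 35
f 35 36 37
f 35 37 19
f 36 16 38
f 36 38 37
f 37 38 39
f 37 39 19
f 38 16 40
f 38 40 39
f 39 40 41
f 39 41 19
f 40 16 17
f 40 17 41
f 41 17 18
f 41 18 19
f 42 53 47
f 42 47 43
f 42 43 49
f 42 49 52
f 42 52 53
f 43 47 51
f 47 53 46
f 53 52 44
f 52 49 48
f 49 43 50
f 45 51 46
f 45 46 44
f 45 44 48
f 45 48 50
f 45 50 51
f 46 51 47
f 44 46 53
f 48 44 52
f 50 48 49
f 51 50 43
f 55 57 54
f 58 55 54
f 54 57 56
f 56 58 54
f 55 61 57
f 59 55 58
f 59 61 55
f 57 61 56
f 60 58 56
f 56 61 60
f 60 59 58
f 61 59 60



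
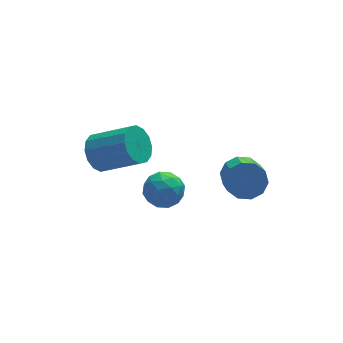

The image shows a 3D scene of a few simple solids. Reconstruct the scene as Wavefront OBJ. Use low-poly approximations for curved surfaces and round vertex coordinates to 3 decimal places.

v -1.22 1.566 2.488
v -0.811 2.082 1.883
v -0.129 0.618 2.417
v 0.28 1.134 1.812
v 0.208 1.41 2.659
v -0.466 1.995 2.703
v -0.474 0.705 1.597
v -1.148 1.29 1.641
v -0.35 1.55 1.332
v 0.071 1.985 1.989
v -1.011 0.715 2.311
v -0.59 1.15 2.968
v -1.111 1.907 2.192
v 0.171 0.793 2.108
v 0.129 0.955 2.606
v 0.369 1.258 2.251
v -0.908 1.856 2.674
v -0.668 2.159 2.318
v -0.069 1.764 2.775
v -0.272 0.541 1.982
v -0.032 0.844 1.626
v -1.309 1.442 2.049
v -1.069 1.745 1.694
v -0.871 0.936 1.525
v -0.6 1.897 1.513
v 0.041 1.341 1.471
v -0.402 1.088 1.344
v -0.798 1.432 1.37
v -0.352 2.153 1.899
v 0.289 1.597 1.857
v 0.247 1.759 2.355
v -0.15 2.103 2.381
v -0.081 1.841 1.575
v -1.229 1.103 2.443
v -0.588 0.547 2.401
v -0.79 0.597 1.919
v -1.187 0.941 1.945
v -0.981 1.359 2.829
v -0.34 0.803 2.787
v -0.142 1.268 2.93
v -0.538 1.612 2.956
v -0.859 0.859 2.725
v -2.515 3.5 3.121
v -1.879 3.777 2.532
v -0.509 2.836 3.57
v -1.145 2.56 4.159
v -1.896 4.114 2.86
v -0.526 3.174 3.899
v -2.079 4.287 3.258
v -0.709 3.347 4.297
v -2.379 4.249 3.619
v -1.009 3.309 4.658
v -2.715 4.011 3.847
v -1.345 3.07 4.886
v -2.998 3.635 3.88
v -1.628 2.695 4.919
v -3.151 3.224 3.71
v -1.781 2.283 4.748
v -3.134 2.886 3.381
v -1.764 1.946 4.42
v -2.951 2.713 2.983
v -1.581 1.773 4.022
v -2.651 2.751 2.622
v -1.281 1.811 3.661
v -2.315 2.99 2.394
v -0.945 2.049 3.433
v -2.032 3.365 2.361
v -0.662 2.425 3.4
v 2.619 0.977 2.593
v 3.147 0.512 2.098
v 2.87 -0.841 3.072
v 2.341 -0.377 3.567
v 3.436 0.732 2.486
v 3.159 -0.621 3.46
v 3.413 1.045 2.915
v 3.136 -0.308 3.889
v 3.087 1.332 3.221
v 2.809 -0.021 4.195
v 2.581 1.483 3.287
v 2.304 0.13 4.261
v 2.09 1.441 3.088
v 1.813 0.088 4.062
v 1.801 1.221 2.7
v 1.524 -0.132 3.674
v 1.824 0.908 2.271
v 1.547 -0.445 3.245
v 2.151 0.621 1.965
v 1.873 -0.732 2.939
v 2.656 0.47 1.899
v 2.379 -0.883 2.873
f 1 38 17
f 38 12 41
f 17 41 6
f 38 41 17
f 1 17 13
f 17 6 18
f 13 18 2
f 17 18 13
f 1 13 22
f 13 2 23
f 22 23 8
f 13 23 22
f 1 22 34
f 22 8 37
f 34 37 11
f 22 37 34
f 1 34 38
f 34 11 42
f 38 42 12
f 34 42 38
f 2 18 29
f 18 6 32
f 29 32 10
f 18 32 29
f 6 41 19
f 41 12 40
f 19 40 5
f 41 40 19
f 12 42 39
f 42 11 35
f 39 35 3
f 42 35 39
f 11 37 36
f 37 8 24
f 36 24 7
f 37 24 36
f 8 23 28
f 23 2 25
f 28 25 9
f 23 25 28
f 4 30 16
f 30 10 31
f 16 31 5
f 30 31 16
f 4 16 14
f 16 5 15
f 14 15 3
f 16 15 14
f 4 14 21
f 14 3 20
f 21 20 7
f 14 20 21
f 4 21 26
f 21 7 27
f 26 27 9
f 21 27 26
f 4 26 30
f 26 9 33
f 30 33 10
f 26 33 30
f 5 31 19
f 31 10 32
f 19 32 6
f 31 32 19
f 3 15 39
f 15 5 40
f 39 40 12
f 15 40 39
f 7 20 36
f 20 3 35
f 36 35 11
f 20 35 36
f 9 27 28
f 27 7 24
f 28 24 8
f 27 24 28
f 10 33 29
f 33 9 25
f 29 25 2
f 33 25 29
f 44 43 47
f 44 47 45
f 45 47 48
f 45 48 46
f 47 43 49
f 47 49 48
f 48 49 50
f 48 50 46
f 49 43 51
f 49 51 50
f 50 51 52
f 50 52 46
f 51 43 53
f 51 53 52
f 52 53 54
f 52 54 46
f 53 43 55
f 53 55 54
f 54 55 56
f 54 56 46
f 55 43 57
f 55 57 56
f 56 57 58
f 56 58 46
f 57 43 59
f 57 59 58
f 58 59 60
f 58 60 46
f 59 43 61
f 59 61 60
f 60 61 62
f 60 62 46
f 61 43 63
f 61 63 62
f 62 63 64
f 62 64 46
f 63 43 65
f 63 65 64
f 64 65 66
f 64 66 46
f 65 43 67
f 65 67 66
f 66 67 68
f 66 68 46
f 67 43 44
f 67 44 68
f 68 44 45
f 68 45 46
f 70 69 73
f 70 73 71
f 71 73 74
f 71 74 72
f 73 69 75
f 73 75 74
f 74 75 76
f 74 76 72
f 75 69 77
f 75 77 76
f 76 77 78
f 76 78 72
f 77 69 79
f 77 79 78
f 78 79 80
f 78 80 72
f 79 69 81
f 79 81 80
f 80 81 82
f 80 82 72
f 81 69 83
f 81 83 82
f 82 83 84
f 82 84 72
f 83 69 85
f 83 85 84
f 84 85 86
f 84 86 72
f 85 69 87
f 85 87 86
f 86 87 88
f 86 88 72
f 87 69 89
f 87 89 88
f 88 89 90
f 88 90 72
f 89 69 70
f 89 70 90
f 90 70 71
f 90 71 72



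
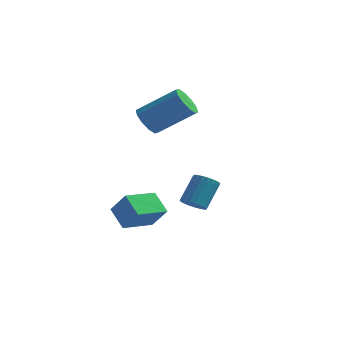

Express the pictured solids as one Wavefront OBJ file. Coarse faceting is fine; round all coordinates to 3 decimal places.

v -0.773 -3.03 0.916
v -0.356 -3.366 1.079
v -0.09 -2.526 2.128
v -0.507 -2.19 1.964
v -0.247 -3.22 0.934
v 0.02 -2.38 1.983
v -0.228 -3.041 0.786
v 0.038 -2.201 1.835
v -0.304 -2.86 0.661
v -0.038 -2.02 1.709
v -0.461 -2.709 0.579
v -0.195 -1.869 1.628
v -0.672 -2.613 0.556
v -0.406 -1.773 1.605
v -0.901 -2.589 0.595
v -0.634 -1.749 1.643
v -1.107 -2.642 0.689
v -0.841 -1.801 1.738
v -1.255 -2.761 0.823
v -0.989 -1.921 1.871
v -1.321 -2.927 0.972
v -1.054 -2.087 2.021
v -1.291 -3.111 1.112
v -1.025 -2.271 2.161
v -1.172 -3.281 1.218
v -0.906 -2.441 2.267
v -0.984 -3.408 1.272
v -0.718 -2.567 2.32
v -0.76 -3.469 1.264
v -0.493 -2.628 2.312
v -0.537 -3.454 1.195
v -0.271 -2.614 2.244
v -4.456 1.958 3.133
v -4.019 2.067 2.509
v -2.426 2.511 3.703
v -2.864 2.402 4.327
v -4.22 2.483 2.622
v -2.627 2.928 3.816
v -4.511 2.698 2.93
v -2.919 3.143 4.125
v -4.782 2.631 3.316
v -3.189 3.076 4.51
v -4.928 2.306 3.631
v -3.335 2.751 4.826
v -4.894 1.849 3.757
v -3.301 2.293 4.951
v -4.693 1.432 3.644
v -3.1 1.877 4.838
v -4.401 1.217 3.335
v -2.809 1.662 4.53
v -4.131 1.284 2.95
v -2.538 1.729 4.144
v -3.985 1.609 2.634
v -2.392 2.054 3.829
v -4.951 -1.002 -0.778
v -4.221 -1.241 0.183
v -4.177 0.315 -1.04
v -3.447 0.076 -0.079
v -4.213 -1.576 -1.481
v -3.483 -1.815 -0.52
v -3.439 -0.259 -1.743
v -2.709 -0.498 -0.782
f 2 1 5
f 2 5 3
f 3 5 6
f 3 6 4
f 5 1 7
f 5 7 6
f 6 7 8
f 6 8 4
f 7 1 9
f 7 9 8
f 8 9 10
f 8 10 4
f 9 1 11
f 9 11 10
f 10 11 12
f 10 12 4
f 11 1 13
f 11 13 12
f 12 13 14
f 12 14 4
f 13 1 15
f 13 15 14
f 14 15 16
f 14 16 4
f 15 1 17
f 15 17 16
f 16 17 18
f 16 18 4
f 17 1 19
f 17 19 18
f 18 19 20
f 18 20 4
f 19 1 21
f 19 21 20
f 20 21 22
f 20 22 4
f 21 1 23
f 21 23 22
f 22 23 24
f 22 24 4
f 23 1 25
f 23 25 24
f 24 25 26
f 24 26 4
f 25 1 27
f 25 27 26
f 26 27 28
f 26 28 4
f 27 1 29
f 27 29 28
f 28 29 30
f 28 30 4
f 29 1 31
f 29 31 30
f 30 31 32
f 30 32 4
f 31 1 2
f 31 2 32
f 32 2 3
f 32 3 4
f 34 33 37
f 34 37 35
f 35 37 38
f 35 38 36
f 37 33 39
f 37 39 38
f 38 39 40
f 38 40 36
f 39 33 41
f 39 41 40
f 40 41 42
f 40 42 36
f 41 33 43
f 41 43 42
f 42 43 44
f 42 44 36
f 43 33 45
f 43 45 44
f 44 45 46
f 44 46 36
f 45 33 47
f 45 47 46
f 46 47 48
f 46 48 36
f 47 33 49
f 47 49 48
f 48 49 50
f 48 50 36
f 49 33 51
f 49 51 50
f 50 51 52
f 50 52 36
f 51 33 53
f 51 53 52
f 52 53 54
f 52 54 36
f 53 33 34
f 53 34 54
f 54 34 35
f 54 35 36
f 56 58 55
f 59 56 55
f 55 58 57
f 57 59 55
f 56 62 58
f 60 56 59
f 60 62 56
f 58 62 57
f 61 59 57
f 57 62 61
f 61 60 59
f 62 60 61



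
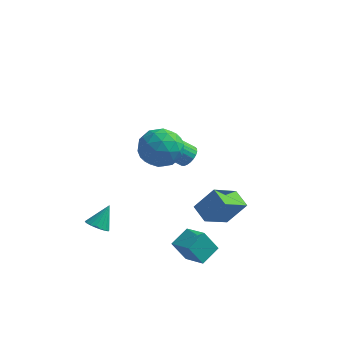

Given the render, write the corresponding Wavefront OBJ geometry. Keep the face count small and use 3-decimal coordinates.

v -2.043 4.196 -2.184
v -1.56 4.208 -1.663
v -2.995 3.476 -0.316
v -3.477 3.464 -0.836
v -1.669 4.462 -1.641
v -3.104 3.73 -0.294
v -1.835 4.675 -1.702
v -3.27 3.943 -0.355
v -2.033 4.816 -1.836
v -3.468 4.083 -0.489
v -2.232 4.862 -2.024
v -3.667 4.129 -0.676
v -2.402 4.806 -2.235
v -3.837 4.074 -0.888
v -2.518 4.658 -2.439
v -3.953 3.926 -1.091
v -2.561 4.44 -2.603
v -3.996 3.707 -1.256
v -2.525 4.184 -2.704
v -3.96 3.452 -1.357
v -2.416 3.93 -2.726
v -3.851 3.198 -1.379
v -2.25 3.717 -2.665
v -3.685 2.985 -1.318
v -2.052 3.577 -2.531
v -3.487 2.844 -1.184
v -1.853 3.531 -2.344
v -3.288 2.798 -0.996
v -1.683 3.586 -2.132
v -3.118 2.854 -0.785
v -1.567 3.734 -1.929
v -3.002 3.002 -0.581
v -1.524 3.953 -1.764
v -2.959 3.22 -0.417
v -0.131 -2.942 -3.476
v 1.051 -3.594 -2.975
v 0.269 -1.848 -2.995
v 1.451 -2.5 -2.494
v 0.529 -2.66 -4.666
v 1.711 -3.312 -4.165
v 0.929 -1.566 -4.185
v 2.111 -2.218 -3.684
v -2.284 -1.537 2.58
v -1.34 -0.773 2.277
v -0.96 -2.887 3.303
v -0.016 -2.123 3
v -0.798 -1.815 3.927
v -1.617 -0.98 3.48
v -0.683 -2.68 2.1
v -1.502 -1.845 1.653
v -0.351 -1.48 1.981
v -0.422 -0.945 3.11
v -1.878 -2.715 2.47
v -1.949 -2.18 3.599
v -1.928 -1.036 2.365
v -0.372 -2.624 3.215
v -0.832 -2.442 3.76
v -0.277 -1.993 3.582
v -2.091 -1.158 3.072
v -1.536 -0.709 2.894
v -1.218 -1.321 3.864
v -0.764 -2.951 2.686
v -0.209 -2.502 2.508
v -2.023 -1.667 1.998
v -1.468 -1.218 1.82
v -1.082 -2.339 1.716
v -0.792 -1.003 2.013
v -0.014 -1.797 2.438
v -0.406 -2.124 1.909
v -0.887 -1.633 1.646
v -0.833 -0.688 2.677
v -0.055 -1.482 3.102
v -0.515 -1.301 3.646
v -0.996 -0.81 3.383
v -0.252 -1.104 2.503
v -2.245 -2.178 2.478
v -1.467 -2.972 2.903
v -1.304 -2.85 2.197
v -1.785 -2.359 1.934
v -2.286 -1.863 3.142
v -1.508 -2.657 3.567
v -1.413 -2.027 3.934
v -1.894 -1.536 3.671
v -2.048 -2.556 3.077
v -0.32 0.58 -3.216
v 0.624 0.998 -1.89
v 0.369 2.036 -4.165
v 1.313 2.454 -2.84
v 0.547 -0.094 -3.62
v 1.491 0.324 -2.295
v 1.236 1.362 -4.57
v 2.18 1.78 -3.244
v -4.131 -3.112 -3.175
v -3.462 -3.173 -3.333
v -3.789 -2.288 -2.045
v -3.547 -2.923 -3.49
v -3.747 -2.71 -3.584
v -4.024 -2.577 -3.598
v -4.322 -2.55 -3.527
v -4.581 -2.635 -3.387
v -4.752 -2.814 -3.205
v -4.8 -3.052 -3.017
v -4.715 -3.302 -2.86
v -4.514 -3.514 -2.766
v -4.238 -3.647 -2.753
v -3.94 -3.674 -2.823
v -3.68 -3.59 -2.963
v -3.509 -3.411 -3.145
f 2 1 5
f 2 5 3
f 3 5 6
f 3 6 4
f 5 1 7
f 5 7 6
f 6 7 8
f 6 8 4
f 7 1 9
f 7 9 8
f 8 9 10
f 8 10 4
f 9 1 11
f 9 11 10
f 10 11 12
f 10 12 4
f 11 1 13
f 11 13 12
f 12 13 14
f 12 14 4
f 13 1 15
f 13 15 14
f 14 15 16
f 14 16 4
f 15 1 17
f 15 17 16
f 16 17 18
f 16 18 4
f 17 1 19
f 17 19 18
f 18 19 20
f 18 20 4
f 19 1 21
f 19 21 20
f 20 21 22
f 20 22 4
f 21 1 23
f 21 23 22
f 22 23 24
f 22 24 4
f 23 1 25
f 23 25 24
f 24 25 26
f 24 26 4
f 25 1 27
f 25 27 26
f 26 27 28
f 26 28 4
f 27 1 29
f 27 29 28
f 28 29 30
f 28 30 4
f 29 1 31
f 29 31 30
f 30 31 32
f 30 32 4
f 31 1 33
f 31 33 32
f 32 33 34
f 32 34 4
f 33 1 2
f 33 2 34
f 34 2 3
f 34 3 4
f 36 38 35
f 39 36 35
f 35 38 37
f 37 39 35
f 36 42 38
f 40 36 39
f 40 42 36
f 38 42 37
f 41 39 37
f 37 42 41
f 41 40 39
f 42 40 41
f 43 80 59
f 80 54 83
f 59 83 48
f 80 83 59
f 43 59 55
f 59 48 60
f 55 60 44
f 59 60 55
f 43 55 64
f 55 44 65
f 64 65 50
f 55 65 64
f 43 64 76
f 64 50 79
f 76 79 53
f 64 79 76
f 43 76 80
f 76 53 84
f 80 84 54
f 76 84 80
f 44 60 71
f 60 48 74
f 71 74 52
f 60 74 71
f 48 83 61
f 83 54 82
f 61 82 47
f 83 82 61
f 54 84 81
f 84 53 77
f 81 77 45
f 84 77 81
f 53 79 78
f 79 50 66
f 78 66 49
f 79 66 78
f 50 65 70
f 65 44 67
f 70 67 51
f 65 67 70
f 46 72 58
f 72 52 73
f 58 73 47
f 72 73 58
f 46 58 56
f 58 47 57
f 56 57 45
f 58 57 56
f 46 56 63
f 56 45 62
f 63 62 49
f 56 62 63
f 46 63 68
f 63 49 69
f 68 69 51
f 63 69 68
f 46 68 72
f 68 51 75
f 72 75 52
f 68 75 72
f 47 73 61
f 73 52 74
f 61 74 48
f 73 74 61
f 45 57 81
f 57 47 82
f 81 82 54
f 57 82 81
f 49 62 78
f 62 45 77
f 78 77 53
f 62 77 78
f 51 69 70
f 69 49 66
f 70 66 50
f 69 66 70
f 52 75 71
f 75 51 67
f 71 67 44
f 75 67 71
f 86 88 85
f 89 86 85
f 85 88 87
f 87 89 85
f 86 92 88
f 90 86 89
f 90 92 86
f 88 92 87
f 91 89 87
f 87 92 91
f 91 90 89
f 92 90 91
f 94 93 96
f 94 96 95
f 96 93 97
f 96 97 95
f 97 93 98
f 97 98 95
f 98 93 99
f 98 99 95
f 99 93 100
f 99 100 95
f 100 93 101
f 100 101 95
f 101 93 102
f 101 102 95
f 102 93 103
f 102 103 95
f 103 93 104
f 103 104 95
f 104 93 105
f 104 105 95
f 105 93 106
f 105 106 95
f 106 93 107
f 106 107 95
f 107 93 108
f 107 108 95
f 108 93 94
f 108 94 95



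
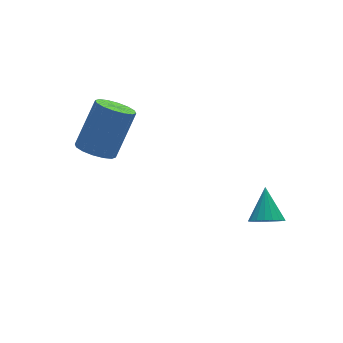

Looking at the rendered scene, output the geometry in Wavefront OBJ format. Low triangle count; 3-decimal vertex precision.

v -4.246 0.358 0.211
v -3.869 0.908 -0.153
v -2.838 1.313 1.524
v -3.214 0.762 1.889
v -4.186 1.085 -0.001
v -3.155 1.49 1.676
v -4.519 1.067 0.208
v -3.488 1.472 1.885
v -4.778 0.859 0.418
v -3.747 1.263 2.095
v -4.895 0.516 0.573
v -3.864 0.921 2.25
v -4.838 0.131 0.63
v -3.807 0.536 2.307
v -4.622 -0.193 0.576
v -3.591 0.212 2.253
v -4.305 -0.37 0.424
v -3.274 0.035 2.101
v -3.972 -0.352 0.215
v -2.941 0.053 1.892
v -3.713 -0.143 0.005
v -2.682 0.261 1.682
v -3.596 0.199 -0.15
v -2.565 0.604 1.527
v -3.653 0.584 -0.207
v -2.622 0.989 1.47
v 0.287 -3.693 -2.482
v 0.799 -3.562 -2.861
v 0.753 -2.787 -1.538
v 0.602 -3.369 -2.949
v 0.343 -3.24 -2.945
v 0.073 -3.201 -2.849
v -0.155 -3.26 -2.68
v -0.295 -3.404 -2.473
v -0.32 -3.606 -2.267
v -0.225 -3.825 -2.104
v -0.028 -4.018 -2.016
v 0.231 -4.147 -2.02
v 0.501 -4.185 -2.116
v 0.729 -4.127 -2.284
v 0.869 -3.982 -2.492
v 0.894 -3.781 -2.698
f 2 1 5
f 2 5 3
f 3 5 6
f 3 6 4
f 5 1 7
f 5 7 6
f 6 7 8
f 6 8 4
f 7 1 9
f 7 9 8
f 8 9 10
f 8 10 4
f 9 1 11
f 9 11 10
f 10 11 12
f 10 12 4
f 11 1 13
f 11 13 12
f 12 13 14
f 12 14 4
f 13 1 15
f 13 15 14
f 14 15 16
f 14 16 4
f 15 1 17
f 15 17 16
f 16 17 18
f 16 18 4
f 17 1 19
f 17 19 18
f 18 19 20
f 18 20 4
f 19 1 21
f 19 21 20
f 20 21 22
f 20 22 4
f 21 1 23
f 21 23 22
f 22 23 24
f 22 24 4
f 23 1 25
f 23 25 24
f 24 25 26
f 24 26 4
f 25 1 2
f 25 2 26
f 26 2 3
f 26 3 4
f 28 27 30
f 28 30 29
f 30 27 31
f 30 31 29
f 31 27 32
f 31 32 29
f 32 27 33
f 32 33 29
f 33 27 34
f 33 34 29
f 34 27 35
f 34 35 29
f 35 27 36
f 35 36 29
f 36 27 37
f 36 37 29
f 37 27 38
f 37 38 29
f 38 27 39
f 38 39 29
f 39 27 40
f 39 40 29
f 40 27 41
f 40 41 29
f 41 27 42
f 41 42 29
f 42 27 28
f 42 28 29



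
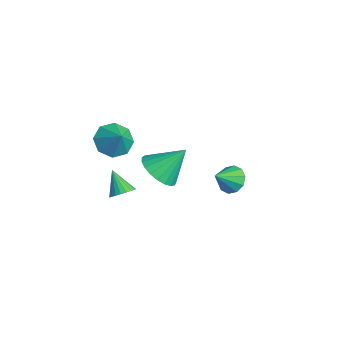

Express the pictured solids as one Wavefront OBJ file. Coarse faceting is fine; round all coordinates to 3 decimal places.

v -3.519 -2.008 -3.094
v -3.06 -1.994 -2.664
v -4.421 -2.152 -2.126
v -3.123 -1.74 -2.685
v -3.254 -1.533 -2.777
v -3.432 -1.408 -2.923
v -3.624 -1.387 -3.1
v -3.799 -1.474 -3.275
v -3.925 -1.652 -3.419
v -3.981 -1.893 -3.507
v -3.957 -2.153 -3.523
v -3.858 -2.388 -3.465
v -3.7 -2.558 -3.343
v -3.511 -2.633 -3.178
v -3.323 -2.599 -2.998
v -3.169 -2.464 -2.835
v -3.076 -2.25 -2.717
v -3.145 3.09 -3.459
v -2.424 3.053 -3.754
v -2.875 2.15 -2.681
v -2.418 3.362 -3.384
v -2.69 3.566 -3.042
v -3.135 3.589 -2.86
v -3.585 3.421 -2.906
v -3.866 3.127 -3.164
v -3.873 2.818 -3.534
v -3.601 2.614 -3.876
v -3.155 2.591 -4.058
v -2.706 2.759 -4.012
v -0.619 -1.406 0.546
v 0.079 -0.958 -0.013
v -0.361 -0.274 1.774
v -0.266 -0.756 -0.127
v -0.672 -0.666 -0.125
v -1.069 -0.704 -0.006
v -1.388 -0.864 0.207
v -1.574 -1.117 0.48
v -1.594 -1.42 0.763
v -1.447 -1.721 1.009
v -1.155 -1.967 1.175
v -0.772 -2.117 1.232
v -0.361 -2.143 1.171
v 0.005 -2.042 1.001
v 0.263 -1.831 0.753
v 0.369 -1.546 0.468
v 0.304 -1.237 0.197
v -2.213 -2.84 1.794
v -1.58 -3.133 1.21
v -1.407 -2.76 2.626
v -1.645 -2.44 1.206
v -2.043 -1.981 1.548
v -2.54 -2.025 2.033
v -2.845 -2.547 2.379
v -2.78 -3.24 2.383
v -2.383 -3.699 2.041
v -1.886 -3.655 1.555
f 2 1 4
f 2 4 3
f 4 1 5
f 4 5 3
f 5 1 6
f 5 6 3
f 6 1 7
f 6 7 3
f 7 1 8
f 7 8 3
f 8 1 9
f 8 9 3
f 9 1 10
f 9 10 3
f 10 1 11
f 10 11 3
f 11 1 12
f 11 12 3
f 12 1 13
f 12 13 3
f 13 1 14
f 13 14 3
f 14 1 15
f 14 15 3
f 15 1 16
f 15 16 3
f 16 1 17
f 16 17 3
f 17 1 2
f 17 2 3
f 19 18 21
f 19 21 20
f 21 18 22
f 21 22 20
f 22 18 23
f 22 23 20
f 23 18 24
f 23 24 20
f 24 18 25
f 24 25 20
f 25 18 26
f 25 26 20
f 26 18 27
f 26 27 20
f 27 18 28
f 27 28 20
f 28 18 29
f 28 29 20
f 29 18 19
f 29 19 20
f 31 30 33
f 31 33 32
f 33 30 34
f 33 34 32
f 34 30 35
f 34 35 32
f 35 30 36
f 35 36 32
f 36 30 37
f 36 37 32
f 37 30 38
f 37 38 32
f 38 30 39
f 38 39 32
f 39 30 40
f 39 40 32
f 40 30 41
f 40 41 32
f 41 30 42
f 41 42 32
f 42 30 43
f 42 43 32
f 43 30 44
f 43 44 32
f 44 30 45
f 44 45 32
f 45 30 46
f 45 46 32
f 46 30 31
f 46 31 32
f 48 47 50
f 48 50 49
f 50 47 51
f 50 51 49
f 51 47 52
f 51 52 49
f 52 47 53
f 52 53 49
f 53 47 54
f 53 54 49
f 54 47 55
f 54 55 49
f 55 47 56
f 55 56 49
f 56 47 48
f 56 48 49



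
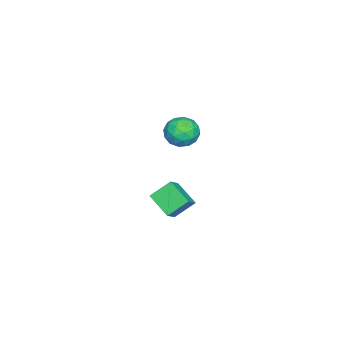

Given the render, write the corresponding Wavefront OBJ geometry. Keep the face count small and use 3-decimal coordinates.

v -3.975 -1.017 -4.18
v -4.644 -0.082 -3.232
v -3.282 0.28 -4.97
v -3.951 1.215 -4.023
v -3.089 -1.075 -3.497
v -3.758 -0.14 -2.55
v -2.396 0.222 -4.288
v -3.065 1.157 -3.34
v -2.491 1.658 3.448
v -1.822 2.206 2.927
v -1.898 0.294 2.773
v -1.229 0.842 2.252
v -1.142 0.758 3.255
v -1.508 1.601 3.671
v -2.212 0.899 2.029
v -2.578 1.742 2.445
v -1.65 1.737 2.05
v -0.988 1.65 2.808
v -2.732 0.85 2.892
v -2.07 0.763 3.65
v -2.209 2.052 3.246
v -1.511 0.448 2.454
v -1.46 0.399 3.043
v -1.067 0.721 2.737
v -2.024 1.696 3.684
v -1.631 2.018 3.378
v -1.231 1.167 3.571
v -2.089 0.482 2.322
v -1.696 0.804 2.016
v -2.653 1.779 2.963
v -2.26 2.101 2.657
v -2.489 1.333 2.129
v -1.714 2.098 2.425
v -1.366 1.297 2.028
v -1.943 1.33 1.897
v -2.159 1.825 2.142
v -1.326 2.047 2.87
v -0.977 1.246 2.474
v -0.925 1.196 3.063
v -1.141 1.692 3.308
v -1.224 1.772 2.355
v -2.743 1.254 3.226
v -2.394 0.453 2.83
v -2.579 0.808 2.392
v -2.795 1.304 2.637
v -2.354 1.203 3.672
v -2.006 0.402 3.275
v -1.561 0.675 3.558
v -1.777 1.17 3.803
v -2.496 0.728 3.345
f 2 4 1
f 5 2 1
f 1 4 3
f 3 5 1
f 2 8 4
f 6 2 5
f 6 8 2
f 4 8 3
f 7 5 3
f 3 8 7
f 7 6 5
f 8 6 7
f 9 46 25
f 46 20 49
f 25 49 14
f 46 49 25
f 9 25 21
f 25 14 26
f 21 26 10
f 25 26 21
f 9 21 30
f 21 10 31
f 30 31 16
f 21 31 30
f 9 30 42
f 30 16 45
f 42 45 19
f 30 45 42
f 9 42 46
f 42 19 50
f 46 50 20
f 42 50 46
f 10 26 37
f 26 14 40
f 37 40 18
f 26 40 37
f 14 49 27
f 49 20 48
f 27 48 13
f 49 48 27
f 20 50 47
f 50 19 43
f 47 43 11
f 50 43 47
f 19 45 44
f 45 16 32
f 44 32 15
f 45 32 44
f 16 31 36
f 31 10 33
f 36 33 17
f 31 33 36
f 12 38 24
f 38 18 39
f 24 39 13
f 38 39 24
f 12 24 22
f 24 13 23
f 22 23 11
f 24 23 22
f 12 22 29
f 22 11 28
f 29 28 15
f 22 28 29
f 12 29 34
f 29 15 35
f 34 35 17
f 29 35 34
f 12 34 38
f 34 17 41
f 38 41 18
f 34 41 38
f 13 39 27
f 39 18 40
f 27 40 14
f 39 40 27
f 11 23 47
f 23 13 48
f 47 48 20
f 23 48 47
f 15 28 44
f 28 11 43
f 44 43 19
f 28 43 44
f 17 35 36
f 35 15 32
f 36 32 16
f 35 32 36
f 18 41 37
f 41 17 33
f 37 33 10
f 41 33 37



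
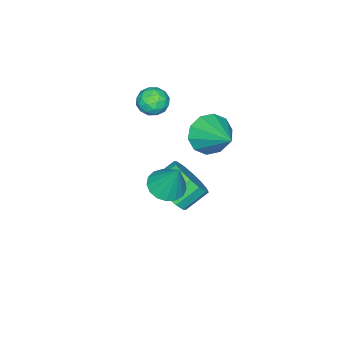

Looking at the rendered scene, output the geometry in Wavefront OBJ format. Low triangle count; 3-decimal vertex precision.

v 0.121 2.204 1.007
v 0.684 2.402 0.193
v 0.919 3.736 1.933
v 0.147 2.716 0.137
v -0.4 2.833 0.414
v -0.748 2.711 0.917
v -0.764 2.394 1.455
v -0.442 2.005 1.822
v 0.095 1.692 1.877
v 0.642 1.574 1.601
v 0.99 1.697 1.098
v 1.006 2.013 0.56
v -0.255 -0.329 1.46
v 0.098 0.171 1.887
v 0.422 -1.211 1.933
v 0.775 -0.711 2.36
v 0.058 -0.874 2.491
v -0.36 -0.329 2.199
v 0.88 -0.711 1.621
v 0.462 -0.166 1.329
v 0.8 -0.065 1.987
v 0.292 -0.166 2.524
v 0.228 -0.874 1.296
v -0.28 -0.975 1.833
v -0.138 -0.002 1.632
v 0.658 -1.038 2.188
v 0.236 -1.134 2.265
v 0.444 -0.84 2.516
v -0.407 -0.296 1.815
v -0.199 -0.002 2.066
v -0.223 -0.616 2.422
v 0.719 -1.038 1.754
v 0.927 -0.744 2.005
v 0.076 -0.2 1.304
v 0.284 0.094 1.555
v 0.743 -0.424 1.398
v 0.482 0.154 1.941
v 0.88 -0.365 2.22
v 0.941 -0.365 1.785
v 0.696 -0.044 1.613
v 0.184 0.094 2.258
v 0.581 -0.424 2.536
v 0.16 -0.52 2.613
v -0.086 -0.2 2.441
v 0.596 -0.044 2.316
v -0.061 -0.616 1.284
v 0.336 -1.134 1.562
v 0.606 -0.84 1.379
v 0.36 -0.52 1.207
v -0.36 -0.675 1.6
v 0.038 -1.194 1.879
v -0.176 -0.996 2.207
v -0.421 -0.675 2.035
v -0.076 -0.996 1.504
v 2.525 1.698 -0.744
v 3.321 1.433 -0.714
v 2.715 2.442 0.784
v 3.347 1.792 -0.892
v 3.184 2.13 -1.036
v 2.87 2.369 -1.113
v 2.477 2.455 -1.106
v 2.095 2.367 -1.016
v 1.812 2.126 -0.863
v 1.692 1.787 -0.684
v 1.763 1.427 -0.518
v 2.008 1.13 -0.404
v 2.372 0.963 -0.368
v 2.771 0.964 -0.418
v 3.114 1.134 -0.543
v 0.716 0.563 -3.398
v 1.471 1 -2.796
v 0.559 1.534 -2.04
v -0.196 1.097 -2.642
v 1.367 1.372 -3.185
v 0.454 1.907 -2.429
v 1.088 1.528 -3.632
v 0.175 2.062 -2.876
v 0.709 1.424 -4.015
v -0.203 1.959 -3.259
v 0.333 1.09 -4.234
v -0.58 1.625 -3.478
v 0.059 0.615 -4.228
v -0.853 1.149 -3.472
v -0.039 0.126 -4
v -0.951 0.66 -3.244
v 0.066 -0.247 -3.611
v -0.847 0.288 -2.855
v 0.345 -0.402 -3.164
v -0.568 0.132 -2.408
v 0.723 -0.299 -2.781
v -0.189 0.236 -2.025
v 1.1 0.035 -2.562
v 0.187 0.57 -1.806
v 1.373 0.511 -2.568
v 0.461 1.045 -1.812
f 2 1 4
f 2 4 3
f 4 1 5
f 4 5 3
f 5 1 6
f 5 6 3
f 6 1 7
f 6 7 3
f 7 1 8
f 7 8 3
f 8 1 9
f 8 9 3
f 9 1 10
f 9 10 3
f 10 1 11
f 10 11 3
f 11 1 12
f 11 12 3
f 12 1 2
f 12 2 3
f 13 50 29
f 50 24 53
f 29 53 18
f 50 53 29
f 13 29 25
f 29 18 30
f 25 30 14
f 29 30 25
f 13 25 34
f 25 14 35
f 34 35 20
f 25 35 34
f 13 34 46
f 34 20 49
f 46 49 23
f 34 49 46
f 13 46 50
f 46 23 54
f 50 54 24
f 46 54 50
f 14 30 41
f 30 18 44
f 41 44 22
f 30 44 41
f 18 53 31
f 53 24 52
f 31 52 17
f 53 52 31
f 24 54 51
f 54 23 47
f 51 47 15
f 54 47 51
f 23 49 48
f 49 20 36
f 48 36 19
f 49 36 48
f 20 35 40
f 35 14 37
f 40 37 21
f 35 37 40
f 16 42 28
f 42 22 43
f 28 43 17
f 42 43 28
f 16 28 26
f 28 17 27
f 26 27 15
f 28 27 26
f 16 26 33
f 26 15 32
f 33 32 19
f 26 32 33
f 16 33 38
f 33 19 39
f 38 39 21
f 33 39 38
f 16 38 42
f 38 21 45
f 42 45 22
f 38 45 42
f 17 43 31
f 43 22 44
f 31 44 18
f 43 44 31
f 15 27 51
f 27 17 52
f 51 52 24
f 27 52 51
f 19 32 48
f 32 15 47
f 48 47 23
f 32 47 48
f 21 39 40
f 39 19 36
f 40 36 20
f 39 36 40
f 22 45 41
f 45 21 37
f 41 37 14
f 45 37 41
f 56 55 58
f 56 58 57
f 58 55 59
f 58 59 57
f 59 55 60
f 59 60 57
f 60 55 61
f 60 61 57
f 61 55 62
f 61 62 57
f 62 55 63
f 62 63 57
f 63 55 64
f 63 64 57
f 64 55 65
f 64 65 57
f 65 55 66
f 65 66 57
f 66 55 67
f 66 67 57
f 67 55 68
f 67 68 57
f 68 55 69
f 68 69 57
f 69 55 56
f 69 56 57
f 71 70 74
f 71 74 72
f 72 74 75
f 72 75 73
f 74 70 76
f 74 76 75
f 75 76 77
f 75 77 73
f 76 70 78
f 76 78 77
f 77 78 79
f 77 79 73
f 78 70 80
f 78 80 79
f 79 80 81
f 79 81 73
f 80 70 82
f 80 82 81
f 81 82 83
f 81 83 73
f 82 70 84
f 82 84 83
f 83 84 85
f 83 85 73
f 84 70 86
f 84 86 85
f 85 86 87
f 85 87 73
f 86 70 88
f 86 88 87
f 87 88 89
f 87 89 73
f 88 70 90
f 88 90 89
f 89 90 91
f 89 91 73
f 90 70 92
f 90 92 91
f 91 92 93
f 91 93 73
f 92 70 94
f 92 94 93
f 93 94 95
f 93 95 73
f 94 70 71
f 94 71 95
f 95 71 72
f 95 72 73

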